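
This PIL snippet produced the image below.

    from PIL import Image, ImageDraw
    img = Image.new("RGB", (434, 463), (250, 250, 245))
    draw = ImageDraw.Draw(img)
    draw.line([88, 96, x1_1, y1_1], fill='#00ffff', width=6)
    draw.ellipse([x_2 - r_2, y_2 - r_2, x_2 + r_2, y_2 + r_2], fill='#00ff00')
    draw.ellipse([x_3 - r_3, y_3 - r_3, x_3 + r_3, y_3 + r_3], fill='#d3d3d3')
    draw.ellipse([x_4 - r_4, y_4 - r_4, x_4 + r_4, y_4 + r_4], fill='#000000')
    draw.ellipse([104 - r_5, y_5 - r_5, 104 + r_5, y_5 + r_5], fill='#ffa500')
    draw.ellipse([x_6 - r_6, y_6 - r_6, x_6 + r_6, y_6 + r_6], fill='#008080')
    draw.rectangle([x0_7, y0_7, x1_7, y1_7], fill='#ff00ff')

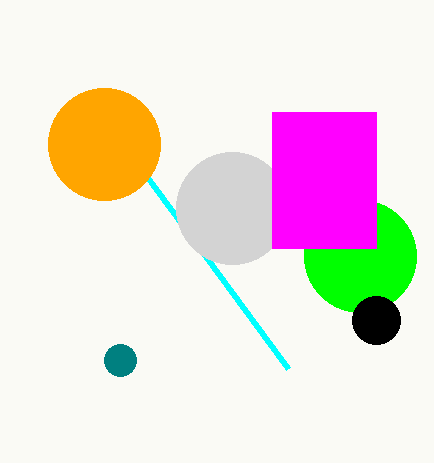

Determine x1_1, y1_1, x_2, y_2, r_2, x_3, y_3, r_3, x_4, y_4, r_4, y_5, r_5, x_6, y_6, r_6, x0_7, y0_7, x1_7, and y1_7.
x1_1 = 288; y1_1 = 368; x_2 = 360; y_2 = 256; r_2 = 56; x_3 = 232; y_3 = 208; r_3 = 56; x_4 = 376; y_4 = 320; r_4 = 24; y_5 = 144; r_5 = 56; x_6 = 120; y_6 = 360; r_6 = 16; x0_7 = 272; y0_7 = 112; x1_7 = 376; y1_7 = 248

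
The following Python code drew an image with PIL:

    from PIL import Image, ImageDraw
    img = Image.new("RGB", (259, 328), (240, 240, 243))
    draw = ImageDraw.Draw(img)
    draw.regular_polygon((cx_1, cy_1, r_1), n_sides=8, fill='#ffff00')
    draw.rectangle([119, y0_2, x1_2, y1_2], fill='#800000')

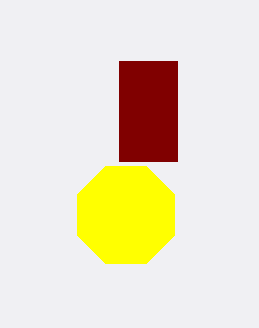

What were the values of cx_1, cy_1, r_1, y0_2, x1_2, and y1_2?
cx_1 = 126; cy_1 = 215; r_1 = 53; y0_2 = 61; x1_2 = 177; y1_2 = 161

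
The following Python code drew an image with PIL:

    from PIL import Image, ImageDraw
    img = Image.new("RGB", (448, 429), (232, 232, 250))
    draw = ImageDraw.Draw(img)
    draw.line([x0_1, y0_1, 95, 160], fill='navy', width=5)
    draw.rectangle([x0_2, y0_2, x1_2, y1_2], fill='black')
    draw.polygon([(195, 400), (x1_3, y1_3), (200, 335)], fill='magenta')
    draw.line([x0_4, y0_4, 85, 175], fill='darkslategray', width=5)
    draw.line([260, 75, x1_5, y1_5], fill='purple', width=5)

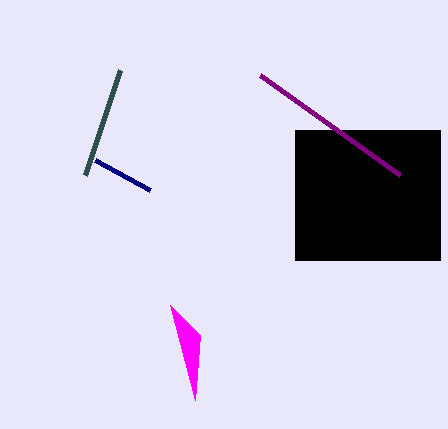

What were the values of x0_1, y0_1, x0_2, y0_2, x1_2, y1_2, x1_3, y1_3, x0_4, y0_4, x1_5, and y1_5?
x0_1 = 150, y0_1 = 190, x0_2 = 295, y0_2 = 130, x1_2 = 440, y1_2 = 260, x1_3 = 170, y1_3 = 305, x0_4 = 120, y0_4 = 70, x1_5 = 400, y1_5 = 175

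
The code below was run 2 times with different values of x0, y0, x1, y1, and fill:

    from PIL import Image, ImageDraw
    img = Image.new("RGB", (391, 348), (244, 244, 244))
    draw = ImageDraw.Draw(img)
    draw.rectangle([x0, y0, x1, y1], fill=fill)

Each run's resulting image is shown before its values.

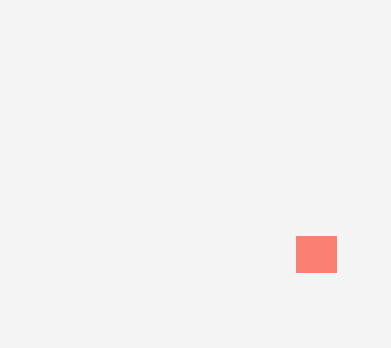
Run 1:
x0 = 296, y0 = 236, x1 = 336, y1 = 272, fill = 'salmon'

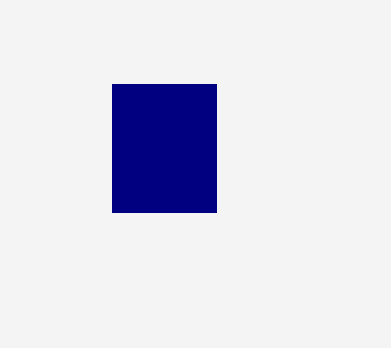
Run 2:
x0 = 112, y0 = 84, x1 = 216, y1 = 212, fill = 'navy'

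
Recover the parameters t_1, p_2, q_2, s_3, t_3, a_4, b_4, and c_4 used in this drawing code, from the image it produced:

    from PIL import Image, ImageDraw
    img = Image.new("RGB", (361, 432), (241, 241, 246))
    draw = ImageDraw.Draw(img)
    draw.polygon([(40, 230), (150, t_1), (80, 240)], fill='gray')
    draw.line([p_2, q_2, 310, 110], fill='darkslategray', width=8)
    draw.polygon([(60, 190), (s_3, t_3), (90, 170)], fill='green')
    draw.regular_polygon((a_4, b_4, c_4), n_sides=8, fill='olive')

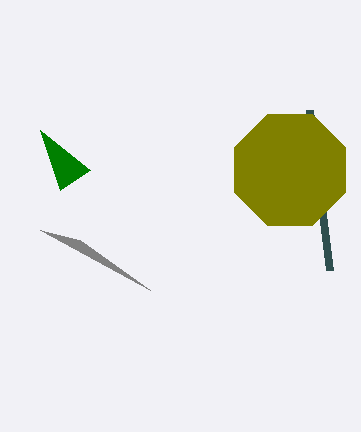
t_1 = 290; p_2 = 330; q_2 = 270; s_3 = 40; t_3 = 130; a_4 = 290; b_4 = 170; c_4 = 60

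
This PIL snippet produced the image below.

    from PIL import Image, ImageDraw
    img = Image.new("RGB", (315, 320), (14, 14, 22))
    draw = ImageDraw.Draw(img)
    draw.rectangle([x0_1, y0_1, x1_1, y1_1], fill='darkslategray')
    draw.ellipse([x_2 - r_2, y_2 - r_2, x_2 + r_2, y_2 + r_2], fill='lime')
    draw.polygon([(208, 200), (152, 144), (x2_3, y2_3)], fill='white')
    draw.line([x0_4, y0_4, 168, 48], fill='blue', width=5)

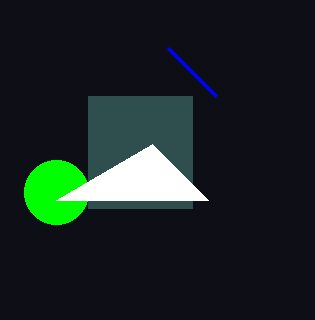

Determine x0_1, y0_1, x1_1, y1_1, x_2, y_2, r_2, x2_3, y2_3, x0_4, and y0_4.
x0_1 = 88; y0_1 = 96; x1_1 = 192; y1_1 = 208; x_2 = 56; y_2 = 192; r_2 = 32; x2_3 = 56; y2_3 = 200; x0_4 = 216; y0_4 = 96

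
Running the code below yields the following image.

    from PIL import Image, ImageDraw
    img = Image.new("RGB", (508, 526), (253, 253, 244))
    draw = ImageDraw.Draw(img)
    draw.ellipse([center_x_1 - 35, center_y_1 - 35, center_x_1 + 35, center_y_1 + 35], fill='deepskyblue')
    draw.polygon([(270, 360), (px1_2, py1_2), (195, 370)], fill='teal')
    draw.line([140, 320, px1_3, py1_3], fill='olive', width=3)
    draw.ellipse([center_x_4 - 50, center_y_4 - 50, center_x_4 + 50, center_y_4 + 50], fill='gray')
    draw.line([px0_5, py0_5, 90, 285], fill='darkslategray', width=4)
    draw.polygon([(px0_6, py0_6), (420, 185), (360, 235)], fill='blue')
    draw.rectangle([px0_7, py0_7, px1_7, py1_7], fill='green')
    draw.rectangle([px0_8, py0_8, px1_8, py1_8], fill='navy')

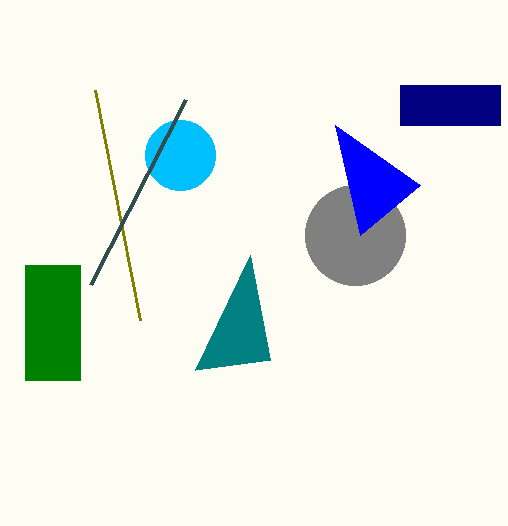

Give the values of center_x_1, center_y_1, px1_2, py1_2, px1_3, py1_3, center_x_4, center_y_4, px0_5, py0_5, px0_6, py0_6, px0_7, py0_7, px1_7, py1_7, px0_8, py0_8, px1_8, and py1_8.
center_x_1 = 180; center_y_1 = 155; px1_2 = 250; py1_2 = 255; px1_3 = 95; py1_3 = 90; center_x_4 = 355; center_y_4 = 235; px0_5 = 185; py0_5 = 100; px0_6 = 335; py0_6 = 125; px0_7 = 25; py0_7 = 265; px1_7 = 80; py1_7 = 380; px0_8 = 400; py0_8 = 85; px1_8 = 500; py1_8 = 125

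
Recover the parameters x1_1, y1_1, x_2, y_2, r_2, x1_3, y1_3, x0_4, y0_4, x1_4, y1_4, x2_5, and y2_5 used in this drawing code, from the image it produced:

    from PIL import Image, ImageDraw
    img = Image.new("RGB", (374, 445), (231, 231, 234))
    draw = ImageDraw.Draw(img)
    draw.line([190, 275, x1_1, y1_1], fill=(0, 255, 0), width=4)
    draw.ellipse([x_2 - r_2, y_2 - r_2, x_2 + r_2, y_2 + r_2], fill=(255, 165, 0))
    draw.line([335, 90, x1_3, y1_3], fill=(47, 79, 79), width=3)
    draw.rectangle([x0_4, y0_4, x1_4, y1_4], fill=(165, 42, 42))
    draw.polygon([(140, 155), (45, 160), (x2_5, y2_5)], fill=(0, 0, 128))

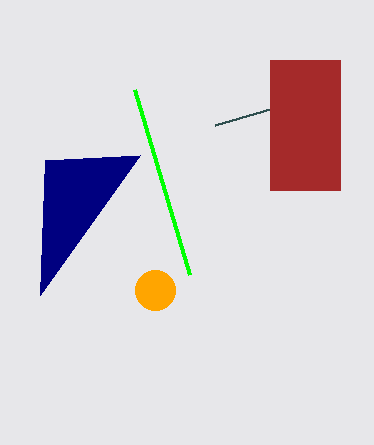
x1_1 = 135, y1_1 = 90, x_2 = 155, y_2 = 290, r_2 = 20, x1_3 = 215, y1_3 = 125, x0_4 = 270, y0_4 = 60, x1_4 = 340, y1_4 = 190, x2_5 = 40, y2_5 = 295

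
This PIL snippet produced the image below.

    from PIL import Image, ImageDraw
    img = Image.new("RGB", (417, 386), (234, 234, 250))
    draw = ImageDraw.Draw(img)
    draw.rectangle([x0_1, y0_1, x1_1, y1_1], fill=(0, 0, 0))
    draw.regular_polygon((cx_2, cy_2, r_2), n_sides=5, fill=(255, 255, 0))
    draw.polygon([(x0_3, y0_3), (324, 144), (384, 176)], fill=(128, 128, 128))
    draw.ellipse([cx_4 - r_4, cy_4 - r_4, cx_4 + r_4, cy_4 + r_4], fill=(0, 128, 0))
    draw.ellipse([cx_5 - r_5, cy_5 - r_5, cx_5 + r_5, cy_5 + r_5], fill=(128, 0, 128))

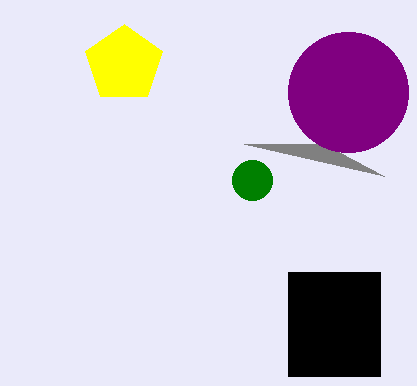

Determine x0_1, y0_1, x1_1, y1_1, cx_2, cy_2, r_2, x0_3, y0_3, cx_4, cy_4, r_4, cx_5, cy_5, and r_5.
x0_1 = 288
y0_1 = 272
x1_1 = 380
y1_1 = 376
cx_2 = 124
cy_2 = 64
r_2 = 40
x0_3 = 244
y0_3 = 144
cx_4 = 252
cy_4 = 180
r_4 = 20
cx_5 = 348
cy_5 = 92
r_5 = 60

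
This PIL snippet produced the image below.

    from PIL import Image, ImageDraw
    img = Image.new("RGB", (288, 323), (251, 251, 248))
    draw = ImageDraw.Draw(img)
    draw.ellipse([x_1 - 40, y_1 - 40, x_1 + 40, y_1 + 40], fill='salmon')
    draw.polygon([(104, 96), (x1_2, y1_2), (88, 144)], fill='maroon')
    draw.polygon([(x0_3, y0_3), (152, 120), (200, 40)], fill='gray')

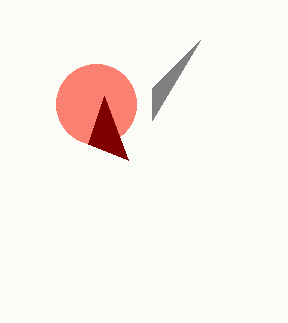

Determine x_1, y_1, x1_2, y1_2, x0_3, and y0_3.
x_1 = 96
y_1 = 104
x1_2 = 128
y1_2 = 160
x0_3 = 152
y0_3 = 88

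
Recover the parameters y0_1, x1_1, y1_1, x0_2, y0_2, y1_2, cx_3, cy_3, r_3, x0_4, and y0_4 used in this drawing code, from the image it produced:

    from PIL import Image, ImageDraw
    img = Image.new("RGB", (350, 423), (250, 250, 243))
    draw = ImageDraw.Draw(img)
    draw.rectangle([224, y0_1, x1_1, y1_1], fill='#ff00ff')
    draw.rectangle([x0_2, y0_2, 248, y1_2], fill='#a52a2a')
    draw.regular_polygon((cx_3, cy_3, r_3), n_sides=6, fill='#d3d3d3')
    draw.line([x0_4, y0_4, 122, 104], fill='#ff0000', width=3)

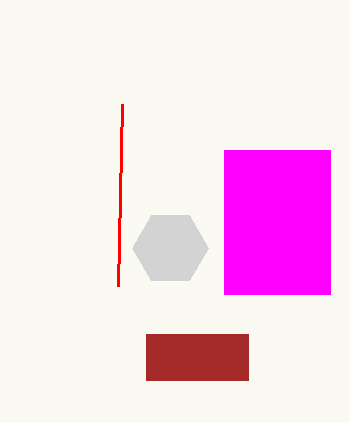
y0_1 = 150; x1_1 = 330; y1_1 = 294; x0_2 = 146; y0_2 = 334; y1_2 = 380; cx_3 = 170; cy_3 = 248; r_3 = 38; x0_4 = 118; y0_4 = 286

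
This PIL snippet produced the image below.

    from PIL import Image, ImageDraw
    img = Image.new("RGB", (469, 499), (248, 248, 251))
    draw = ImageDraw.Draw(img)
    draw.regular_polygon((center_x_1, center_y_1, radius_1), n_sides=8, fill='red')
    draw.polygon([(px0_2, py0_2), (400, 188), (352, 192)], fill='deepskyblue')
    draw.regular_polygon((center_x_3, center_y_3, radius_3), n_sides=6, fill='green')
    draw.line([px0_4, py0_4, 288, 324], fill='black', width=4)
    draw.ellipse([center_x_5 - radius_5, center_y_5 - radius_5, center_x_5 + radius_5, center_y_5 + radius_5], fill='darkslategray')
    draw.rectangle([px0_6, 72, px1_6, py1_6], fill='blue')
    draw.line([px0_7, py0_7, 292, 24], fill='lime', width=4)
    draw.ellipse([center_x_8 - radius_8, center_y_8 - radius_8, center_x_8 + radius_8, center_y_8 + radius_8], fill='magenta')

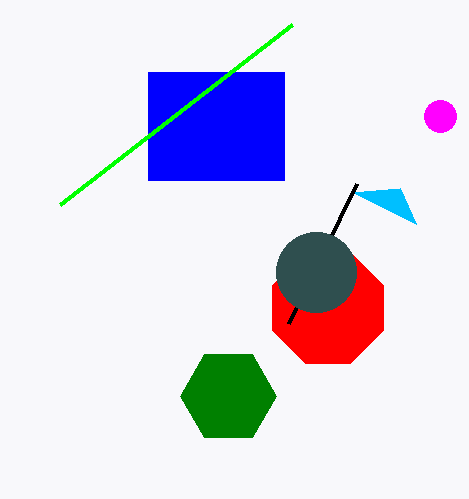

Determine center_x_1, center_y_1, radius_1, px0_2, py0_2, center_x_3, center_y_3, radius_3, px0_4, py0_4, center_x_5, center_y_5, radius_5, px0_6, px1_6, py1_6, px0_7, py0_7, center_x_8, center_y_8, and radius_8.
center_x_1 = 328
center_y_1 = 308
radius_1 = 60
px0_2 = 416
py0_2 = 224
center_x_3 = 228
center_y_3 = 396
radius_3 = 48
px0_4 = 356
py0_4 = 184
center_x_5 = 316
center_y_5 = 272
radius_5 = 40
px0_6 = 148
px1_6 = 284
py1_6 = 180
px0_7 = 60
py0_7 = 204
center_x_8 = 440
center_y_8 = 116
radius_8 = 16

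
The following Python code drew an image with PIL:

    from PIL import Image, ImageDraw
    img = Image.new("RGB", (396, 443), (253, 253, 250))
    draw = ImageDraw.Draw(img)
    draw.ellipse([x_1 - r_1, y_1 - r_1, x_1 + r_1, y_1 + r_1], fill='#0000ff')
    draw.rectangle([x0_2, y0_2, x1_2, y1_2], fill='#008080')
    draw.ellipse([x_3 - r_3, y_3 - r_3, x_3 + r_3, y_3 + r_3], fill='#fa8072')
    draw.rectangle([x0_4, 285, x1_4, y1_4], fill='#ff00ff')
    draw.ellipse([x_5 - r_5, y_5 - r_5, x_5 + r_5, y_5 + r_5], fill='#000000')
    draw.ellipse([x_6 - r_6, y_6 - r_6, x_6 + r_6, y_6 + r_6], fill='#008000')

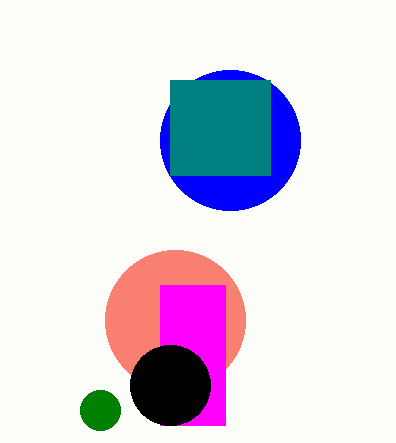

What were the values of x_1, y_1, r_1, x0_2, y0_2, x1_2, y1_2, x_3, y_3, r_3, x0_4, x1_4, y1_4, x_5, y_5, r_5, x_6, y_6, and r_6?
x_1 = 230; y_1 = 140; r_1 = 70; x0_2 = 170; y0_2 = 80; x1_2 = 270; y1_2 = 175; x_3 = 175; y_3 = 320; r_3 = 70; x0_4 = 160; x1_4 = 225; y1_4 = 425; x_5 = 170; y_5 = 385; r_5 = 40; x_6 = 100; y_6 = 410; r_6 = 20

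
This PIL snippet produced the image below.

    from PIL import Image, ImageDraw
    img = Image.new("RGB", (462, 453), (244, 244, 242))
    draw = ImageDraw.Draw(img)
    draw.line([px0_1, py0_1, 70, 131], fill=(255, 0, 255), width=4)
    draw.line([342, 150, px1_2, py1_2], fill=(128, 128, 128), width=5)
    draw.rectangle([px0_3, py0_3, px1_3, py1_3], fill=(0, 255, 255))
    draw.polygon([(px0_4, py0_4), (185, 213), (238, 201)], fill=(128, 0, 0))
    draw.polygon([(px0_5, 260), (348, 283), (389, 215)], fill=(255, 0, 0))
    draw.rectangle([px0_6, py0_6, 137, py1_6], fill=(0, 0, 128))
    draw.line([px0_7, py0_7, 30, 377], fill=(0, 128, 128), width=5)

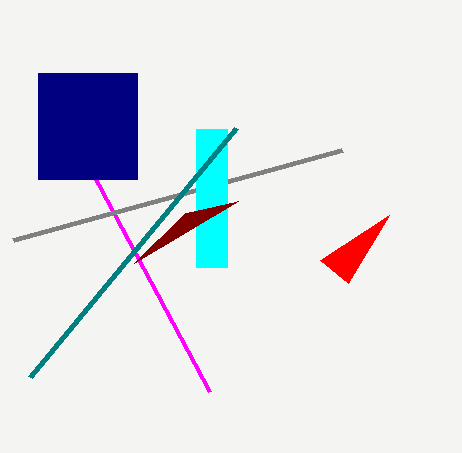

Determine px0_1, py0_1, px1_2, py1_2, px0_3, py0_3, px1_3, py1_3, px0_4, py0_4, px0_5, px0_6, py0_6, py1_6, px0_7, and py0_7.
px0_1 = 210
py0_1 = 392
px1_2 = 13
py1_2 = 240
px0_3 = 196
py0_3 = 129
px1_3 = 227
py1_3 = 267
px0_4 = 134
py0_4 = 263
px0_5 = 320
px0_6 = 38
py0_6 = 73
py1_6 = 179
px0_7 = 236
py0_7 = 128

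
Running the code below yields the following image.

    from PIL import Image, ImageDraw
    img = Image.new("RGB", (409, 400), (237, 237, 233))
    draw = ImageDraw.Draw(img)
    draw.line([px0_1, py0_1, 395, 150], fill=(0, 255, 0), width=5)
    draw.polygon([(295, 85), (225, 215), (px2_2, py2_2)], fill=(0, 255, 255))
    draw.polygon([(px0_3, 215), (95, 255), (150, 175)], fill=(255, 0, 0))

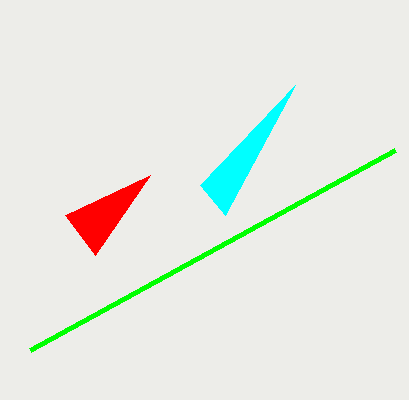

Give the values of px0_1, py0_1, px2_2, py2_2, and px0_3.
px0_1 = 30; py0_1 = 350; px2_2 = 200; py2_2 = 185; px0_3 = 65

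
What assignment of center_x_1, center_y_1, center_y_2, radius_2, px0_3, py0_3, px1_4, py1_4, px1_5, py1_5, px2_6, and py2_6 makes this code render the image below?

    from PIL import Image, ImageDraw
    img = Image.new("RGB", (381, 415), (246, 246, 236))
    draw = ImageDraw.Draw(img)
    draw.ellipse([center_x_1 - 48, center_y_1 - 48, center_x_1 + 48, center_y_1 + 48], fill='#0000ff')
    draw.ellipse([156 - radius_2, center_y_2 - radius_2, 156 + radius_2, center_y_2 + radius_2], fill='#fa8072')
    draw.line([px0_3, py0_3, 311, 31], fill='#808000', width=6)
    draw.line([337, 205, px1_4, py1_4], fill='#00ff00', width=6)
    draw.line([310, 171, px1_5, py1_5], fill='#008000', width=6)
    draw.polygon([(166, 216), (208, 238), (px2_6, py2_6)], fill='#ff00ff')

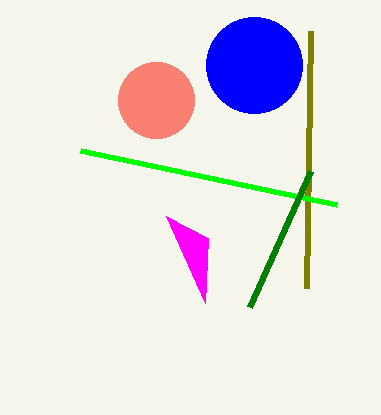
center_x_1 = 254
center_y_1 = 65
center_y_2 = 100
radius_2 = 38
px0_3 = 307
py0_3 = 288
px1_4 = 81
py1_4 = 151
px1_5 = 249
py1_5 = 307
px2_6 = 205
py2_6 = 303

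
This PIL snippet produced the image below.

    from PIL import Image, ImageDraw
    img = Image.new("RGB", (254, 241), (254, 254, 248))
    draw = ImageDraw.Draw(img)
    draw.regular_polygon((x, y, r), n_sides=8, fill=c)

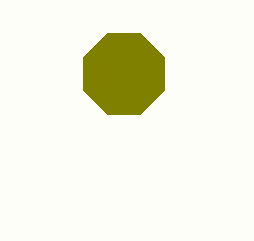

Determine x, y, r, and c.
x = 124
y = 74
r = 44
c = 'olive'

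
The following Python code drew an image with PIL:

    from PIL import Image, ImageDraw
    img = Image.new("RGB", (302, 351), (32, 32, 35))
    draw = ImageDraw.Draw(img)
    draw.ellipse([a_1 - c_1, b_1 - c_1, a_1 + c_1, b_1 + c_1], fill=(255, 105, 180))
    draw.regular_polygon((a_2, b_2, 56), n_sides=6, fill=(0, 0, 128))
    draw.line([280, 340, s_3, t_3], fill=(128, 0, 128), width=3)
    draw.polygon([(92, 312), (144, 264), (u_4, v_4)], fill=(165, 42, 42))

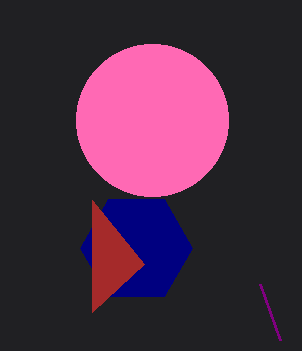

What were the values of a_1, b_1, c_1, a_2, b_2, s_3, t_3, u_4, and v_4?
a_1 = 152
b_1 = 120
c_1 = 76
a_2 = 136
b_2 = 248
s_3 = 260
t_3 = 284
u_4 = 92
v_4 = 200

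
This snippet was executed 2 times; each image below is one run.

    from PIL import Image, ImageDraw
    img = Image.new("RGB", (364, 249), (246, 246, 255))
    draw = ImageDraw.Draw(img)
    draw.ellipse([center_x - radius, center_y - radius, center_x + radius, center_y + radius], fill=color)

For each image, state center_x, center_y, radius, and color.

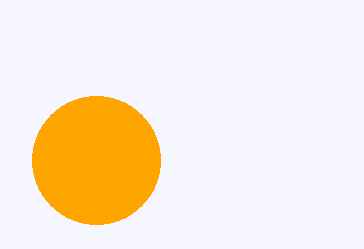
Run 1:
center_x = 96
center_y = 160
radius = 64
color = 'orange'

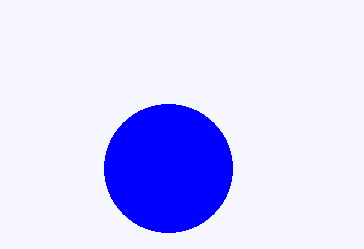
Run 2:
center_x = 168
center_y = 168
radius = 64
color = 'blue'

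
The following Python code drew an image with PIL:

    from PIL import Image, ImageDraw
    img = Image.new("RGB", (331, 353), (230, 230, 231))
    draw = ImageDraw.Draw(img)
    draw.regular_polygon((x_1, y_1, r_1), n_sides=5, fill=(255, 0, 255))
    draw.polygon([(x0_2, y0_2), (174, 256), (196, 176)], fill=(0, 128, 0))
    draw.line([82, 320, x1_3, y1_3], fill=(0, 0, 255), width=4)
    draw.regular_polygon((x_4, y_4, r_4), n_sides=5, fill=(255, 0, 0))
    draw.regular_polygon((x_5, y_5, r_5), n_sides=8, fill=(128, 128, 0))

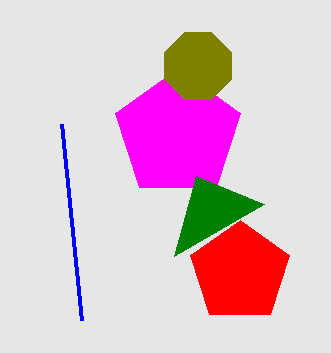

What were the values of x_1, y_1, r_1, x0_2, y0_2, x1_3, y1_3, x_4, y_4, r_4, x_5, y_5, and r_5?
x_1 = 178; y_1 = 134; r_1 = 66; x0_2 = 264; y0_2 = 204; x1_3 = 62; y1_3 = 124; x_4 = 240; y_4 = 272; r_4 = 52; x_5 = 198; y_5 = 66; r_5 = 36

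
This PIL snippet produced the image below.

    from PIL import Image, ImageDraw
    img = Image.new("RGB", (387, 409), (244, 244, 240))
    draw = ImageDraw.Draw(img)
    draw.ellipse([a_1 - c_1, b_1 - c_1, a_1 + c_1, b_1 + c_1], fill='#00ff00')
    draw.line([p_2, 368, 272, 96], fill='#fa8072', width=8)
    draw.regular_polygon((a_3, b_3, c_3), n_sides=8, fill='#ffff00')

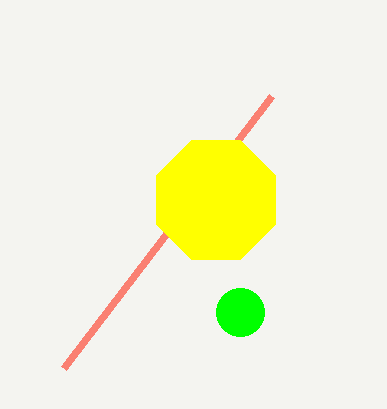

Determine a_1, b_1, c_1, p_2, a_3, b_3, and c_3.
a_1 = 240; b_1 = 312; c_1 = 24; p_2 = 64; a_3 = 216; b_3 = 200; c_3 = 64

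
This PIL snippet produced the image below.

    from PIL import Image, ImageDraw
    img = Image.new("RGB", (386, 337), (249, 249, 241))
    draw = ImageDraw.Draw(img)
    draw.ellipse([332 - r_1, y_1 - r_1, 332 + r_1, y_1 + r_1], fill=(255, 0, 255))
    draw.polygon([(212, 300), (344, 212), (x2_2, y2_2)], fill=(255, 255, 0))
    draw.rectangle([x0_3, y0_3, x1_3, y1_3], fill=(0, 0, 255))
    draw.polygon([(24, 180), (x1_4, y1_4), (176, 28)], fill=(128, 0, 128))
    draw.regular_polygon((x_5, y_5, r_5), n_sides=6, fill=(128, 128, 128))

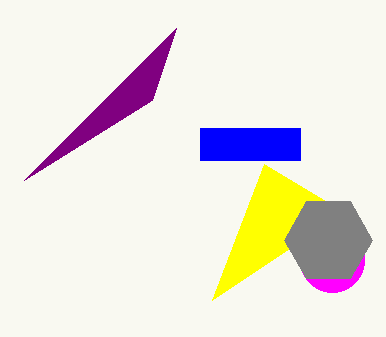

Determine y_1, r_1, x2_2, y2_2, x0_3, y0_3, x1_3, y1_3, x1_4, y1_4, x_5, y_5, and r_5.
y_1 = 260
r_1 = 32
x2_2 = 264
y2_2 = 164
x0_3 = 200
y0_3 = 128
x1_3 = 300
y1_3 = 160
x1_4 = 152
y1_4 = 100
x_5 = 328
y_5 = 240
r_5 = 44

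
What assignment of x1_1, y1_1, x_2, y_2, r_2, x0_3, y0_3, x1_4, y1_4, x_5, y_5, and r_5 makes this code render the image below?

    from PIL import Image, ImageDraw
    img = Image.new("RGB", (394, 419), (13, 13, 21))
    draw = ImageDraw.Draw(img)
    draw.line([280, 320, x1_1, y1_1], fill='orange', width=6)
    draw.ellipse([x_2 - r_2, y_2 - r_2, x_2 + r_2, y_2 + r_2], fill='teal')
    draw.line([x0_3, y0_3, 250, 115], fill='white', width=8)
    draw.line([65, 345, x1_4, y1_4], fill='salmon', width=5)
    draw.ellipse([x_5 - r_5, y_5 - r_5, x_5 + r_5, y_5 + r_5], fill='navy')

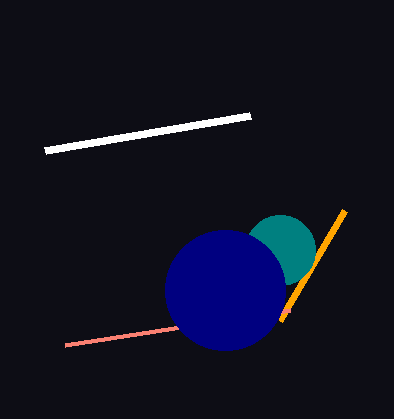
x1_1 = 345, y1_1 = 210, x_2 = 280, y_2 = 250, r_2 = 35, x0_3 = 45, y0_3 = 150, x1_4 = 290, y1_4 = 310, x_5 = 225, y_5 = 290, r_5 = 60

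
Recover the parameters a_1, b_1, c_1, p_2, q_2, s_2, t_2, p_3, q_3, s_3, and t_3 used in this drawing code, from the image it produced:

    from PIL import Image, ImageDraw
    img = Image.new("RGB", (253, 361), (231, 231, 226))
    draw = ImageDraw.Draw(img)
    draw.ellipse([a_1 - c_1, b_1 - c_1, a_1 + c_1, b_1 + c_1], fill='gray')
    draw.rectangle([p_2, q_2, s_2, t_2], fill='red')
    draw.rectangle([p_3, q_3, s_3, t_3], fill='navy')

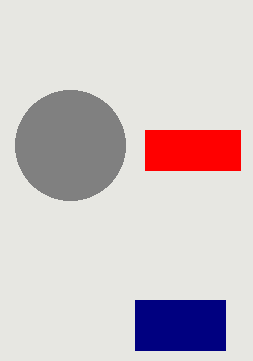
a_1 = 70
b_1 = 145
c_1 = 55
p_2 = 145
q_2 = 130
s_2 = 240
t_2 = 170
p_3 = 135
q_3 = 300
s_3 = 225
t_3 = 350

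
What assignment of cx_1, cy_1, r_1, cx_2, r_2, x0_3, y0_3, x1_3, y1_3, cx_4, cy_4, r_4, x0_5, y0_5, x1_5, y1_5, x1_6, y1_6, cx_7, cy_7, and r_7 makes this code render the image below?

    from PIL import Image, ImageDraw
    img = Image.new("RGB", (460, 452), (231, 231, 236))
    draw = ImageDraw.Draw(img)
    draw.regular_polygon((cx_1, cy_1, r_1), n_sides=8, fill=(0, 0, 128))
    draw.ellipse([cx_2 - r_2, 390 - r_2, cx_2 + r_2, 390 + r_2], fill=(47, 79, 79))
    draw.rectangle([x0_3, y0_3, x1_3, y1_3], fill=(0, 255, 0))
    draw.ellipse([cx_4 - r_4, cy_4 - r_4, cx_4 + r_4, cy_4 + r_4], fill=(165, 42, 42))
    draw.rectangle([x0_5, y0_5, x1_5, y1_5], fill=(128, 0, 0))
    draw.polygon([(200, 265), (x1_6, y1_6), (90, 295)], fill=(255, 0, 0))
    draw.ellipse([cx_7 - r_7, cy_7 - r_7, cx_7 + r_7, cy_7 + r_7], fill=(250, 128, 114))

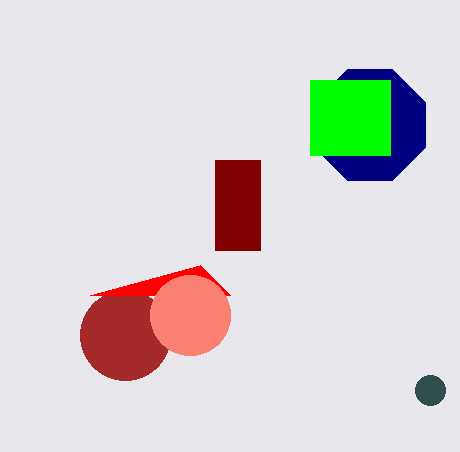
cx_1 = 370; cy_1 = 125; r_1 = 60; cx_2 = 430; r_2 = 15; x0_3 = 310; y0_3 = 80; x1_3 = 390; y1_3 = 155; cx_4 = 125; cy_4 = 335; r_4 = 45; x0_5 = 215; y0_5 = 160; x1_5 = 260; y1_5 = 250; x1_6 = 230; y1_6 = 295; cx_7 = 190; cy_7 = 315; r_7 = 40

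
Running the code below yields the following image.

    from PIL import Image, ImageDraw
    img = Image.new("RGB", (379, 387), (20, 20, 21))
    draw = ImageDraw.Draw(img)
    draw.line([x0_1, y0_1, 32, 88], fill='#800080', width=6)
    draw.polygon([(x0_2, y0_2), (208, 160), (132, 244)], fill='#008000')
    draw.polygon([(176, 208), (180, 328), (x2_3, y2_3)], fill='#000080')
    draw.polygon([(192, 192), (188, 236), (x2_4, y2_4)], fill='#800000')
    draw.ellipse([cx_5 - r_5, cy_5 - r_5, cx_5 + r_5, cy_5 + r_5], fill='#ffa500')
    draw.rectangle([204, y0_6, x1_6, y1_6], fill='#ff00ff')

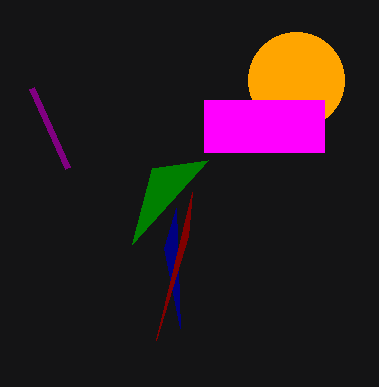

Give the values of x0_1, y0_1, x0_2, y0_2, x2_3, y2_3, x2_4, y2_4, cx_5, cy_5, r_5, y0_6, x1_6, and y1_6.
x0_1 = 68, y0_1 = 168, x0_2 = 152, y0_2 = 168, x2_3 = 164, y2_3 = 248, x2_4 = 156, y2_4 = 340, cx_5 = 296, cy_5 = 80, r_5 = 48, y0_6 = 100, x1_6 = 324, y1_6 = 152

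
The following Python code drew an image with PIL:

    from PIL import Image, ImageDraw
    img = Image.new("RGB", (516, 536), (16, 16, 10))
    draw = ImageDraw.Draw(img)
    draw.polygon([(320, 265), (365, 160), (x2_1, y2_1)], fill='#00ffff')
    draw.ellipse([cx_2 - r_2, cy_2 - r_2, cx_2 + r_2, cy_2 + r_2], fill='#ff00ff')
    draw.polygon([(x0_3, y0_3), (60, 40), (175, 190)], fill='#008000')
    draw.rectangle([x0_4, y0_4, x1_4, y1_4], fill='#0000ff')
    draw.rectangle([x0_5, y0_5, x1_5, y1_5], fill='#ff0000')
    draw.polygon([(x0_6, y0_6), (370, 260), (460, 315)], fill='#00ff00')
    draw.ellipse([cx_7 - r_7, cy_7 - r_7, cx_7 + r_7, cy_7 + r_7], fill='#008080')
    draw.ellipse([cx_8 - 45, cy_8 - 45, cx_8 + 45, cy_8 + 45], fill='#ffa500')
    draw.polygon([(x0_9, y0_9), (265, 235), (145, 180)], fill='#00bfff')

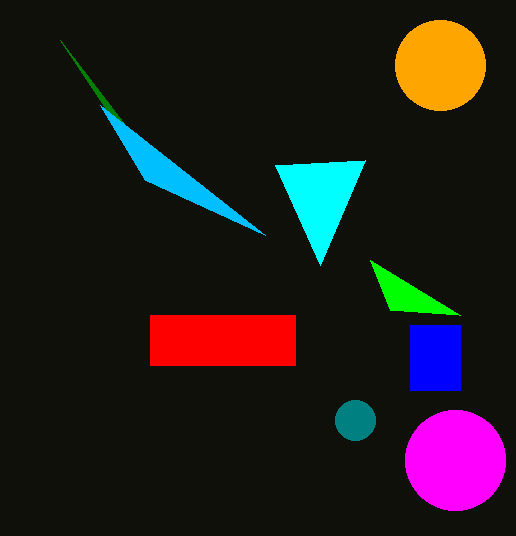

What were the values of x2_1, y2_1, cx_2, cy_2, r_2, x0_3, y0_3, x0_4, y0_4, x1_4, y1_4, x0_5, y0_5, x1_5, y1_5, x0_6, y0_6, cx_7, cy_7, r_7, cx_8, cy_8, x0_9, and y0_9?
x2_1 = 275, y2_1 = 165, cx_2 = 455, cy_2 = 460, r_2 = 50, x0_3 = 110, y0_3 = 115, x0_4 = 410, y0_4 = 325, x1_4 = 460, y1_4 = 390, x0_5 = 150, y0_5 = 315, x1_5 = 295, y1_5 = 365, x0_6 = 390, y0_6 = 310, cx_7 = 355, cy_7 = 420, r_7 = 20, cx_8 = 440, cy_8 = 65, x0_9 = 100, y0_9 = 105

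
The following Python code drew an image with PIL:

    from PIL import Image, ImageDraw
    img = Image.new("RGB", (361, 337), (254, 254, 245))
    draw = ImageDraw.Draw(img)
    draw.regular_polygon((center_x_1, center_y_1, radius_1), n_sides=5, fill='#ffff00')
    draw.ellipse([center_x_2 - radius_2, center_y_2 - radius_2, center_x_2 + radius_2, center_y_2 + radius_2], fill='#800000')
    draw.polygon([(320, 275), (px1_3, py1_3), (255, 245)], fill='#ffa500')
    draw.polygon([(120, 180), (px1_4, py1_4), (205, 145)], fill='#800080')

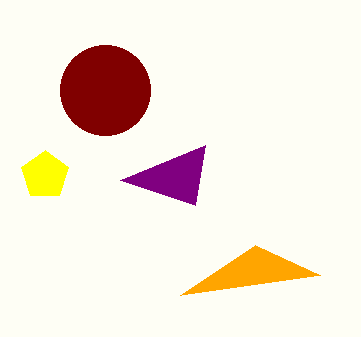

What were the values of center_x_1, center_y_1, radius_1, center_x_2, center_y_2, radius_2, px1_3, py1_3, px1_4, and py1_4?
center_x_1 = 45; center_y_1 = 175; radius_1 = 25; center_x_2 = 105; center_y_2 = 90; radius_2 = 45; px1_3 = 180; py1_3 = 295; px1_4 = 195; py1_4 = 205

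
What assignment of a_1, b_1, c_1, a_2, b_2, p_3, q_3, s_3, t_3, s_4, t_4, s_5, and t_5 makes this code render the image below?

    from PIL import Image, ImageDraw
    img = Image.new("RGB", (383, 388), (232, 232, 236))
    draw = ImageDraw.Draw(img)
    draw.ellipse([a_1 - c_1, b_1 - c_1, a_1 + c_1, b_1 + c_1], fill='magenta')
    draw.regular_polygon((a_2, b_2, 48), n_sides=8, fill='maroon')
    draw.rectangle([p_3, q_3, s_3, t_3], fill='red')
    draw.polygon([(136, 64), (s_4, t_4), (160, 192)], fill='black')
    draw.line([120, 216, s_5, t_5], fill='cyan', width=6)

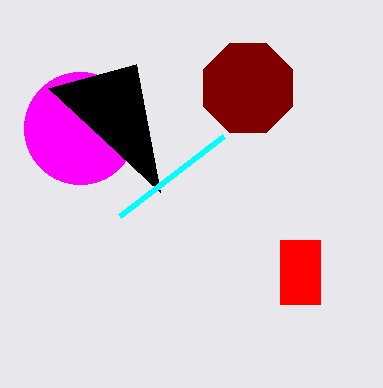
a_1 = 80, b_1 = 128, c_1 = 56, a_2 = 248, b_2 = 88, p_3 = 280, q_3 = 240, s_3 = 320, t_3 = 304, s_4 = 48, t_4 = 88, s_5 = 224, t_5 = 136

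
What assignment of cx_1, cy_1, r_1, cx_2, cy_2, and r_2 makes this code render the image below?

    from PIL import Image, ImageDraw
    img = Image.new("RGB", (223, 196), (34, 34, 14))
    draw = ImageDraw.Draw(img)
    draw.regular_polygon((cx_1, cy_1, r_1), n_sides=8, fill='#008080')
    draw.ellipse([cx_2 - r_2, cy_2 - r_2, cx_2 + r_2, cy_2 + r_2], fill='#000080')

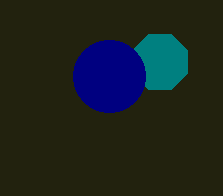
cx_1 = 160, cy_1 = 62, r_1 = 30, cx_2 = 109, cy_2 = 76, r_2 = 36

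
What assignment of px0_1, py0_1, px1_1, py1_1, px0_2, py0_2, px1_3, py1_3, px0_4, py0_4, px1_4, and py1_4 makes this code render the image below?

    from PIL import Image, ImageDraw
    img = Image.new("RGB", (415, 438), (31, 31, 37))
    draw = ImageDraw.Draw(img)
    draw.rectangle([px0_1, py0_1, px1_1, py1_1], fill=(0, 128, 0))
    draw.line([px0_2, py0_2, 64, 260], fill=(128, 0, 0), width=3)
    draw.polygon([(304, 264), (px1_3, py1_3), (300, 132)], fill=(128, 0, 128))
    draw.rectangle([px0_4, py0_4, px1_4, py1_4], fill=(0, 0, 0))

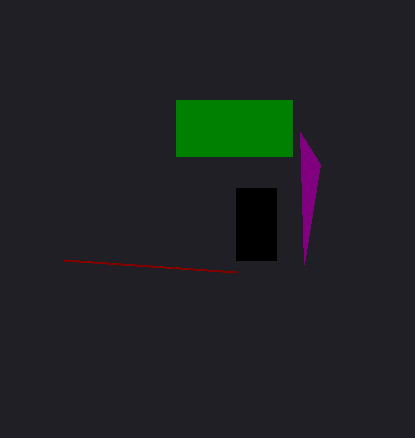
px0_1 = 176; py0_1 = 100; px1_1 = 292; py1_1 = 156; px0_2 = 236; py0_2 = 272; px1_3 = 320; py1_3 = 164; px0_4 = 236; py0_4 = 188; px1_4 = 276; py1_4 = 260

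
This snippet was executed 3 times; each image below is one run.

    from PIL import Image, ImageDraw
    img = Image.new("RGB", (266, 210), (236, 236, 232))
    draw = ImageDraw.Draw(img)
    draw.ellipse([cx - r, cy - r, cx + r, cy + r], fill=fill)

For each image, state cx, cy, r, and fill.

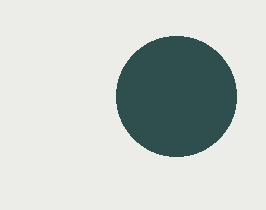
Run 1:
cx = 176
cy = 96
r = 60
fill = 'darkslategray'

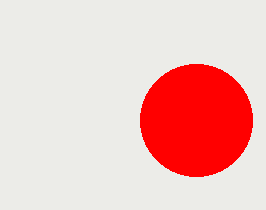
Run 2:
cx = 196; cy = 120; r = 56; fill = 'red'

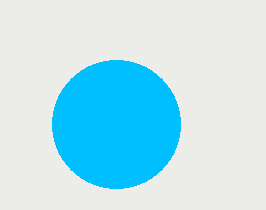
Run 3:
cx = 116; cy = 124; r = 64; fill = 'deepskyblue'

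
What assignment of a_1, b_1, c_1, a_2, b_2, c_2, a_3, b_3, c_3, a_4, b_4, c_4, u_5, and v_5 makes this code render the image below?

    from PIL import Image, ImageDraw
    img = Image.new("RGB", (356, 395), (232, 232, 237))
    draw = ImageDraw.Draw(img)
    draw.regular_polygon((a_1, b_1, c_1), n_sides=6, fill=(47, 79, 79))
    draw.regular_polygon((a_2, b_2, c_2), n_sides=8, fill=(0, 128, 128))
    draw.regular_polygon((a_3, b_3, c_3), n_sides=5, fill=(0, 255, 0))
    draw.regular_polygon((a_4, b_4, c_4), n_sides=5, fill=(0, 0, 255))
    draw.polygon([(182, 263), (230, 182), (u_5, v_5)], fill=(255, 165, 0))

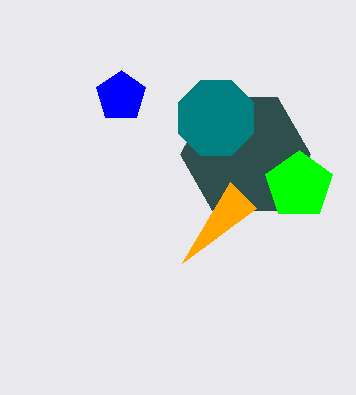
a_1 = 245, b_1 = 154, c_1 = 65, a_2 = 216, b_2 = 118, c_2 = 41, a_3 = 299, b_3 = 185, c_3 = 35, a_4 = 121, b_4 = 96, c_4 = 26, u_5 = 256, v_5 = 208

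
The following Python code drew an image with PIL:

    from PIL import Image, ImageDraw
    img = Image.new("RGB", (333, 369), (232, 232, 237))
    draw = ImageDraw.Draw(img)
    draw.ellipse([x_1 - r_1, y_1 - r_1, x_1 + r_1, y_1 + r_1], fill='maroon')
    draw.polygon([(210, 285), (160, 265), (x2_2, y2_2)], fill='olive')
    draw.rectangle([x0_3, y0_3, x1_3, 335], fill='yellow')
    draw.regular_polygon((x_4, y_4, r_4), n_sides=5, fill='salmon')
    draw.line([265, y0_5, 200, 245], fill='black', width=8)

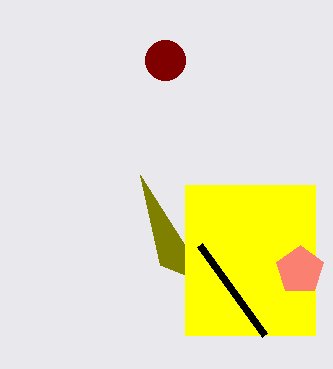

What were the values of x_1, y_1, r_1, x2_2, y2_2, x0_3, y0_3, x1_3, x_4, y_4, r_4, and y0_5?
x_1 = 165, y_1 = 60, r_1 = 20, x2_2 = 140, y2_2 = 175, x0_3 = 185, y0_3 = 185, x1_3 = 315, x_4 = 300, y_4 = 270, r_4 = 25, y0_5 = 335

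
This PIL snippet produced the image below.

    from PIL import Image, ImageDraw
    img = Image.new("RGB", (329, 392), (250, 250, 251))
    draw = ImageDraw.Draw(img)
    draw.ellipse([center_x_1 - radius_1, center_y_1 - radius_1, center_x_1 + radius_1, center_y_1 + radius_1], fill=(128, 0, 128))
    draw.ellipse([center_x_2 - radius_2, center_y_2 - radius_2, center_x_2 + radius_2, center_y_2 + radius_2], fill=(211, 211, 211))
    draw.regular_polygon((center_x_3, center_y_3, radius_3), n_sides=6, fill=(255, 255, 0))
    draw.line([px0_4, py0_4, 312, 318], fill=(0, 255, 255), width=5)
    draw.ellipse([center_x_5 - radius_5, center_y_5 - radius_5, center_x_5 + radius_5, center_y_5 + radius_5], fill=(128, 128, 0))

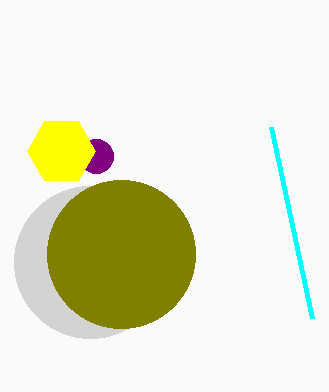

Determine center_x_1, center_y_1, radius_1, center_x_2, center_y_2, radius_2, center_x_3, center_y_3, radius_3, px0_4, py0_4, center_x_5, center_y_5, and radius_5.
center_x_1 = 96; center_y_1 = 156; radius_1 = 17; center_x_2 = 90; center_y_2 = 262; radius_2 = 76; center_x_3 = 61; center_y_3 = 151; radius_3 = 34; px0_4 = 271; py0_4 = 127; center_x_5 = 121; center_y_5 = 254; radius_5 = 74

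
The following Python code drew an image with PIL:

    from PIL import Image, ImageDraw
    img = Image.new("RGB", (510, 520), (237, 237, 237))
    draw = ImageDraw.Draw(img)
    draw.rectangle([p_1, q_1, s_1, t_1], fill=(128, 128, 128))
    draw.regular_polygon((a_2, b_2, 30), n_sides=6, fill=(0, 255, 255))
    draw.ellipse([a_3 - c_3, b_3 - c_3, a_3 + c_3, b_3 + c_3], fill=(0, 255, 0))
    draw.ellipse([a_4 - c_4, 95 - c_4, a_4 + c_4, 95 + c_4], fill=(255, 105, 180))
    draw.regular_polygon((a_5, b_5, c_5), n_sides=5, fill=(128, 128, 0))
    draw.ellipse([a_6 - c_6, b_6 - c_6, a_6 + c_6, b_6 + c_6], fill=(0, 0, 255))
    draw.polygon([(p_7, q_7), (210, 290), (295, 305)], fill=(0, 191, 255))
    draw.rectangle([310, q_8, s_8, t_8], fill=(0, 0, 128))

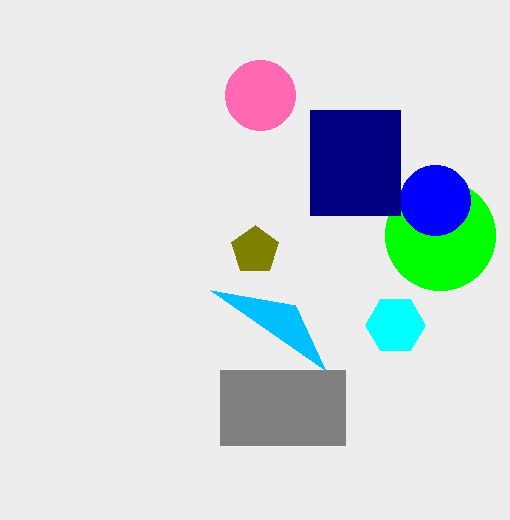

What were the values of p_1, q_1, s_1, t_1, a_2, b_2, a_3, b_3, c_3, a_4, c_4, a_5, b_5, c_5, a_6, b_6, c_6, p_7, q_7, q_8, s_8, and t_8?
p_1 = 220
q_1 = 370
s_1 = 345
t_1 = 445
a_2 = 395
b_2 = 325
a_3 = 440
b_3 = 235
c_3 = 55
a_4 = 260
c_4 = 35
a_5 = 255
b_5 = 250
c_5 = 25
a_6 = 435
b_6 = 200
c_6 = 35
p_7 = 325
q_7 = 370
q_8 = 110
s_8 = 400
t_8 = 215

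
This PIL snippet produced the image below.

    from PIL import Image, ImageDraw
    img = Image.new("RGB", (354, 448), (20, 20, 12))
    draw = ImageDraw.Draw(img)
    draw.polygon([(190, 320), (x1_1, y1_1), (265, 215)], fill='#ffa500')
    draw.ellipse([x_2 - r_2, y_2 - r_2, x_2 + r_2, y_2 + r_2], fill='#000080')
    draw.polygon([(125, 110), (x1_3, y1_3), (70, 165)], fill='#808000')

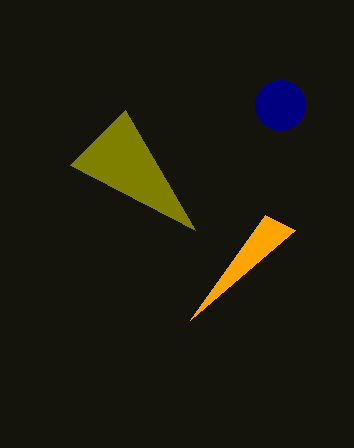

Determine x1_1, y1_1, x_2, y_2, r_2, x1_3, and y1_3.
x1_1 = 295
y1_1 = 230
x_2 = 280
y_2 = 105
r_2 = 25
x1_3 = 195
y1_3 = 230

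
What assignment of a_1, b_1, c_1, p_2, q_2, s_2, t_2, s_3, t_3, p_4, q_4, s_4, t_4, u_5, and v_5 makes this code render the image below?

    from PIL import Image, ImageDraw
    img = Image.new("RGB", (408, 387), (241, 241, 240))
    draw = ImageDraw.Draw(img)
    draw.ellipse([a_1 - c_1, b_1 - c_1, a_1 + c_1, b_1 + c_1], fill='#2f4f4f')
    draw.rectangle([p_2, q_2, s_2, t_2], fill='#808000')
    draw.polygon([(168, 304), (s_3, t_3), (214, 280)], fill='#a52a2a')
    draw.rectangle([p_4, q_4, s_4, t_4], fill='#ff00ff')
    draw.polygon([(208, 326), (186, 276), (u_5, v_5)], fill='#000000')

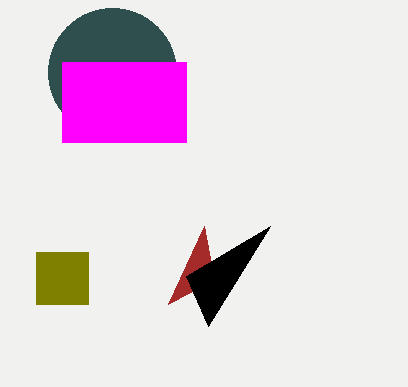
a_1 = 112, b_1 = 72, c_1 = 64, p_2 = 36, q_2 = 252, s_2 = 88, t_2 = 304, s_3 = 204, t_3 = 226, p_4 = 62, q_4 = 62, s_4 = 186, t_4 = 142, u_5 = 270, v_5 = 226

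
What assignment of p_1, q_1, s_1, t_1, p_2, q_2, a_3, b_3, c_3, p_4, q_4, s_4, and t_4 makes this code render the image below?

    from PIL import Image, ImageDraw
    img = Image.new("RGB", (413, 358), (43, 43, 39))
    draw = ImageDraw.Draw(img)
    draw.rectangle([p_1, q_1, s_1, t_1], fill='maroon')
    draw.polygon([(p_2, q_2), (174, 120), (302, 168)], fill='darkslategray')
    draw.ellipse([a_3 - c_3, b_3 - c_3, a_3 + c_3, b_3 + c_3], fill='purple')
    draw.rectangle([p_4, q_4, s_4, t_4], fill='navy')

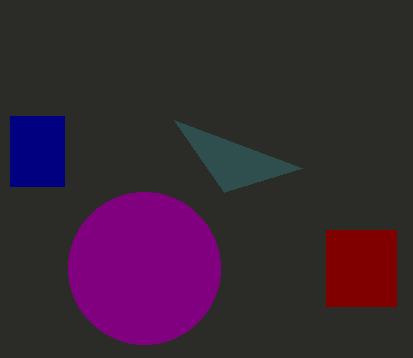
p_1 = 326
q_1 = 230
s_1 = 396
t_1 = 306
p_2 = 224
q_2 = 192
a_3 = 144
b_3 = 268
c_3 = 76
p_4 = 10
q_4 = 116
s_4 = 64
t_4 = 186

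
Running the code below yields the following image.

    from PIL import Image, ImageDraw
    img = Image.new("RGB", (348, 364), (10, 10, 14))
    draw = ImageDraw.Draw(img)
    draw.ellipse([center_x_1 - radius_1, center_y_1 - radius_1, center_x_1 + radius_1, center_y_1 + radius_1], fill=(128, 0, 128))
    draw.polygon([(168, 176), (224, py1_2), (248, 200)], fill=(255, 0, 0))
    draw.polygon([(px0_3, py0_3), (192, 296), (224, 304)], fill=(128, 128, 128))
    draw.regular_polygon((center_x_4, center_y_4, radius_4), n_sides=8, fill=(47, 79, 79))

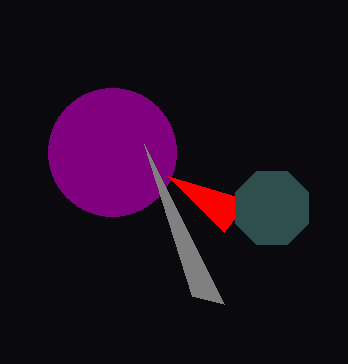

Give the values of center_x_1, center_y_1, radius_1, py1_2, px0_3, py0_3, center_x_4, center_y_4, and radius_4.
center_x_1 = 112
center_y_1 = 152
radius_1 = 64
py1_2 = 232
px0_3 = 144
py0_3 = 144
center_x_4 = 272
center_y_4 = 208
radius_4 = 40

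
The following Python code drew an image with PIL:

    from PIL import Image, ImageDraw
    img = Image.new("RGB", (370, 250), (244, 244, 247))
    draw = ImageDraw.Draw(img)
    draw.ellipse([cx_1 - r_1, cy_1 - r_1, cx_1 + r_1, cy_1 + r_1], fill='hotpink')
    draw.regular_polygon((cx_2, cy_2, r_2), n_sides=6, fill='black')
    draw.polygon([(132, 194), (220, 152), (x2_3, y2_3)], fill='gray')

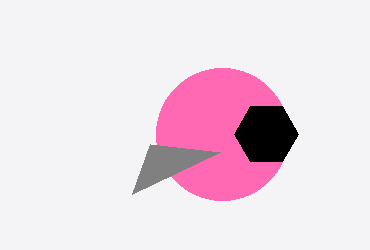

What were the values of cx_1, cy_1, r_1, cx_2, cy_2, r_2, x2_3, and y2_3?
cx_1 = 222; cy_1 = 134; r_1 = 66; cx_2 = 266; cy_2 = 134; r_2 = 32; x2_3 = 150; y2_3 = 144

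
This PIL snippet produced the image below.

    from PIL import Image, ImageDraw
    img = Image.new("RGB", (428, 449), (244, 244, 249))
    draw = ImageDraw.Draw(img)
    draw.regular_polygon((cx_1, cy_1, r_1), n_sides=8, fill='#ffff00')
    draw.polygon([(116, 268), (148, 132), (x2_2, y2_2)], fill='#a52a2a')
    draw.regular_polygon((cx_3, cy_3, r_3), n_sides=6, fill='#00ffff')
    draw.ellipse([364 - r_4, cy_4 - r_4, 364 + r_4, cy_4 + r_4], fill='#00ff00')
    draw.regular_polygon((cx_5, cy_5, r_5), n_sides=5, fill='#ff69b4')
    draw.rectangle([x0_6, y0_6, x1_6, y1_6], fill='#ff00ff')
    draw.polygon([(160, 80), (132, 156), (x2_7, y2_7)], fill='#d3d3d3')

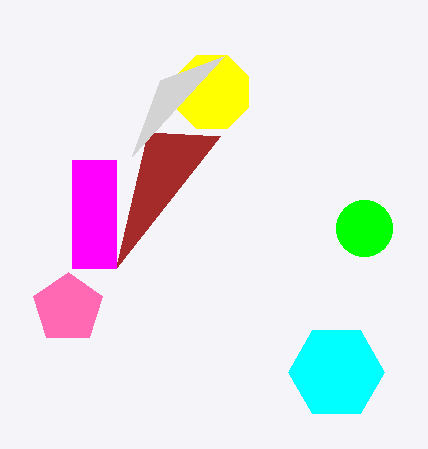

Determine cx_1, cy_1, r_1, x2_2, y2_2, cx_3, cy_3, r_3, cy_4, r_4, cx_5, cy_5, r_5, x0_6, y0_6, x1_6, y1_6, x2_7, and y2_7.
cx_1 = 212; cy_1 = 92; r_1 = 40; x2_2 = 220; y2_2 = 136; cx_3 = 336; cy_3 = 372; r_3 = 48; cy_4 = 228; r_4 = 28; cx_5 = 68; cy_5 = 308; r_5 = 36; x0_6 = 72; y0_6 = 160; x1_6 = 116; y1_6 = 268; x2_7 = 224; y2_7 = 56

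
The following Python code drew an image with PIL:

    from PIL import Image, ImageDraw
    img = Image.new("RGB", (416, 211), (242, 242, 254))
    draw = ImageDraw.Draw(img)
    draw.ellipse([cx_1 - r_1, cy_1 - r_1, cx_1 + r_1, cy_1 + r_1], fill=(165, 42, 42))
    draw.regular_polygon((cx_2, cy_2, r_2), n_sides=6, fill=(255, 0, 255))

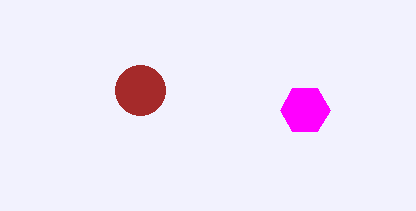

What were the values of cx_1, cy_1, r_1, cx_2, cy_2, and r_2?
cx_1 = 140; cy_1 = 90; r_1 = 25; cx_2 = 305; cy_2 = 110; r_2 = 25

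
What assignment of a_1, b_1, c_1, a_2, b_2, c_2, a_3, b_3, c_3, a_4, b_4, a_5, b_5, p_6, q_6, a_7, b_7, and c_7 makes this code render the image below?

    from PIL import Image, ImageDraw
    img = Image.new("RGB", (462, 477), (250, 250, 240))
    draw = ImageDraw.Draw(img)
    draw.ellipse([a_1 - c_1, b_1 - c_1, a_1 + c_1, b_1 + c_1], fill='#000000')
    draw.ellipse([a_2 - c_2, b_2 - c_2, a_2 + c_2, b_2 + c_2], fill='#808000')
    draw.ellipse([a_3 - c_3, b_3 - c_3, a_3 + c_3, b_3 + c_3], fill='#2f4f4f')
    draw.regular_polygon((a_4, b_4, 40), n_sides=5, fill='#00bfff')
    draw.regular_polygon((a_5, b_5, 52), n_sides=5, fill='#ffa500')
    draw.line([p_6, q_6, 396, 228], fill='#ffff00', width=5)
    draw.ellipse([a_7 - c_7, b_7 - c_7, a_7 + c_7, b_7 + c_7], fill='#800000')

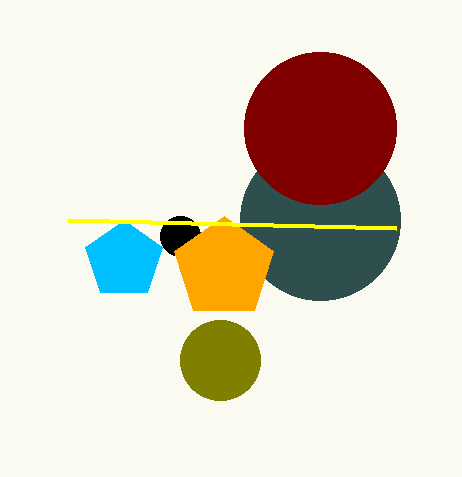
a_1 = 180; b_1 = 236; c_1 = 20; a_2 = 220; b_2 = 360; c_2 = 40; a_3 = 320; b_3 = 220; c_3 = 80; a_4 = 124; b_4 = 260; a_5 = 224; b_5 = 268; p_6 = 68; q_6 = 220; a_7 = 320; b_7 = 128; c_7 = 76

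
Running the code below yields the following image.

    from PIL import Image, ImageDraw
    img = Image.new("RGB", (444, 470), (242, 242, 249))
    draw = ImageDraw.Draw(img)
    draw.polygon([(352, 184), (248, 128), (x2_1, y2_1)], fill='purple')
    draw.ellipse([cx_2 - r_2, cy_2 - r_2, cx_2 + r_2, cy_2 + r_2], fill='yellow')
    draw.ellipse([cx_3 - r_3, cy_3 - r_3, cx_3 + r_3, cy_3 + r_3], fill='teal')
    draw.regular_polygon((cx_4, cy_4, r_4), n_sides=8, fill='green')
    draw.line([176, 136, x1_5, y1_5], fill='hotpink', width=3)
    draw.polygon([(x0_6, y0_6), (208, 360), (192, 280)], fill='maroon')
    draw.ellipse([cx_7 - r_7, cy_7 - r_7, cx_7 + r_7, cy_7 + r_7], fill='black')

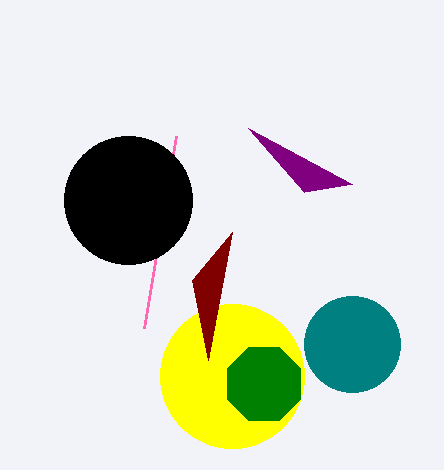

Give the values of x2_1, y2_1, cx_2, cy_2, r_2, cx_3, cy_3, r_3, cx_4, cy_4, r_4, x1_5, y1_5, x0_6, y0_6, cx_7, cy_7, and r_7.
x2_1 = 304, y2_1 = 192, cx_2 = 232, cy_2 = 376, r_2 = 72, cx_3 = 352, cy_3 = 344, r_3 = 48, cx_4 = 264, cy_4 = 384, r_4 = 40, x1_5 = 144, y1_5 = 328, x0_6 = 232, y0_6 = 232, cx_7 = 128, cy_7 = 200, r_7 = 64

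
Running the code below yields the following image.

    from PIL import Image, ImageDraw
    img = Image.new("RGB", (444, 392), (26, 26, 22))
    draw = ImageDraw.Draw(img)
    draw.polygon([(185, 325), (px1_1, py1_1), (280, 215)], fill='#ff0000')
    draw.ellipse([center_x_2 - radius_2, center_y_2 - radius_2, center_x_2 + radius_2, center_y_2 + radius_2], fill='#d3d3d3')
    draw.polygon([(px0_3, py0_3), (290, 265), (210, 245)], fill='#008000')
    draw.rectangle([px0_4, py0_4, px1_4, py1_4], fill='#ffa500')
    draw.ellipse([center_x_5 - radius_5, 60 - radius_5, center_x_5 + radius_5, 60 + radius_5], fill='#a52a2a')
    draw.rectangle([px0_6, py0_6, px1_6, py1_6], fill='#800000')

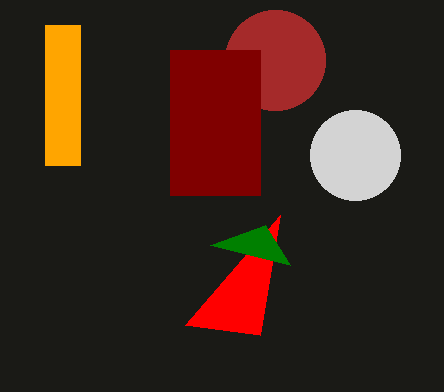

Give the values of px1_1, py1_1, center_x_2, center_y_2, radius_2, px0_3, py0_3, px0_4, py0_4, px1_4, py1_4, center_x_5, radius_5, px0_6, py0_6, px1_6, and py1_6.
px1_1 = 260, py1_1 = 335, center_x_2 = 355, center_y_2 = 155, radius_2 = 45, px0_3 = 265, py0_3 = 225, px0_4 = 45, py0_4 = 25, px1_4 = 80, py1_4 = 165, center_x_5 = 275, radius_5 = 50, px0_6 = 170, py0_6 = 50, px1_6 = 260, py1_6 = 195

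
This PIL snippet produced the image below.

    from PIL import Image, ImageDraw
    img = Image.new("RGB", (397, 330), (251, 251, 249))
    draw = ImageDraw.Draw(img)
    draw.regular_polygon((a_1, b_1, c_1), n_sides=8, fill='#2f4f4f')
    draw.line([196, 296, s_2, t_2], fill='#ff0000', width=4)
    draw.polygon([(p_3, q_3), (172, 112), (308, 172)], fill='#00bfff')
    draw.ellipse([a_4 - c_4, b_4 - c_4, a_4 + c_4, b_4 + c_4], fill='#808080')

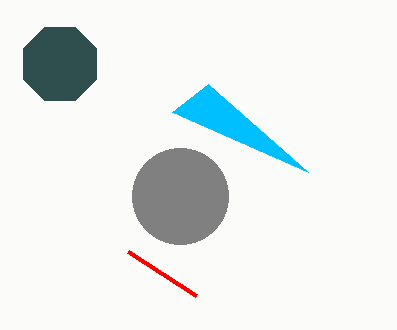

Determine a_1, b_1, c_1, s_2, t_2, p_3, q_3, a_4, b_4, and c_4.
a_1 = 60; b_1 = 64; c_1 = 40; s_2 = 128; t_2 = 252; p_3 = 208; q_3 = 84; a_4 = 180; b_4 = 196; c_4 = 48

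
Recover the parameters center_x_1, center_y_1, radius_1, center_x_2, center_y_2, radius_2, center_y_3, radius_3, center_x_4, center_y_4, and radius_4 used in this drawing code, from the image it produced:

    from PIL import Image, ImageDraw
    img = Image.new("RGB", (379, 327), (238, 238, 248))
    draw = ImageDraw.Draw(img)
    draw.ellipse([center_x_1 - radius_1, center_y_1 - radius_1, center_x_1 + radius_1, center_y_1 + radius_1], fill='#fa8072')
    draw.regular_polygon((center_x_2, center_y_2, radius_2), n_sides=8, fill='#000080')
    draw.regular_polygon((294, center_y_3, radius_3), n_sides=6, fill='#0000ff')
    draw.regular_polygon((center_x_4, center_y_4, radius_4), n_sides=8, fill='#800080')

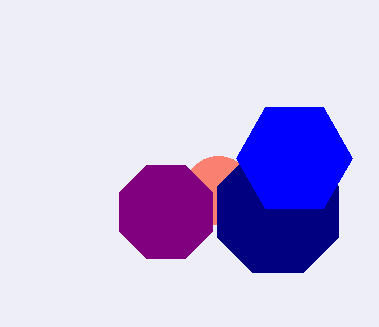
center_x_1 = 218, center_y_1 = 190, radius_1 = 34, center_x_2 = 278, center_y_2 = 212, radius_2 = 66, center_y_3 = 158, radius_3 = 58, center_x_4 = 166, center_y_4 = 212, radius_4 = 50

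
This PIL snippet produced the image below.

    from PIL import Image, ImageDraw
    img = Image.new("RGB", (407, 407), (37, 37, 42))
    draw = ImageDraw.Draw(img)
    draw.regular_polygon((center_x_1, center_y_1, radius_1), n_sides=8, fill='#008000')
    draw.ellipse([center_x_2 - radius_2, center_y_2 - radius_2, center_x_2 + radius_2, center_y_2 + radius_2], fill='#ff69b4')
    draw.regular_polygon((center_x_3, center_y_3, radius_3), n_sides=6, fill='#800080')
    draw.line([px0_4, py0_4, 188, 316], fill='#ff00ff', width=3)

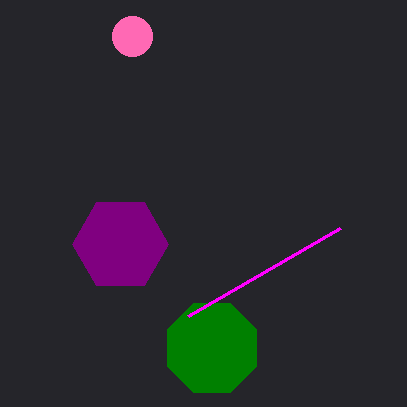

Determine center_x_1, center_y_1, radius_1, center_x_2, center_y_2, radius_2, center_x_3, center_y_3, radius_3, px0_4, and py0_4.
center_x_1 = 212, center_y_1 = 348, radius_1 = 48, center_x_2 = 132, center_y_2 = 36, radius_2 = 20, center_x_3 = 120, center_y_3 = 244, radius_3 = 48, px0_4 = 340, py0_4 = 228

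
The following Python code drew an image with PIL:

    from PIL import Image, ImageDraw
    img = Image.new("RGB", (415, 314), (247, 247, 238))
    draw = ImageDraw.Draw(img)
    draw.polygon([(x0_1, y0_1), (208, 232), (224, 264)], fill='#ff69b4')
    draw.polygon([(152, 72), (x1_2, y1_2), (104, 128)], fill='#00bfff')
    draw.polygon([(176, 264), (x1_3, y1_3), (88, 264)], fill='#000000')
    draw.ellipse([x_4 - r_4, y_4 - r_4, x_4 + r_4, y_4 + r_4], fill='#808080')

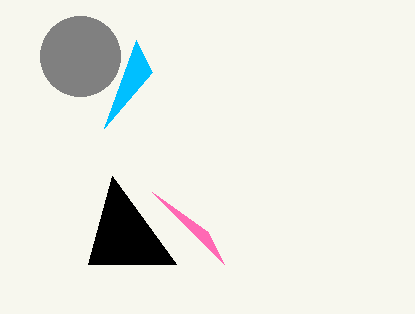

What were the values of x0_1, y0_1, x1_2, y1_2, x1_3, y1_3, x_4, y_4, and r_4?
x0_1 = 152
y0_1 = 192
x1_2 = 136
y1_2 = 40
x1_3 = 112
y1_3 = 176
x_4 = 80
y_4 = 56
r_4 = 40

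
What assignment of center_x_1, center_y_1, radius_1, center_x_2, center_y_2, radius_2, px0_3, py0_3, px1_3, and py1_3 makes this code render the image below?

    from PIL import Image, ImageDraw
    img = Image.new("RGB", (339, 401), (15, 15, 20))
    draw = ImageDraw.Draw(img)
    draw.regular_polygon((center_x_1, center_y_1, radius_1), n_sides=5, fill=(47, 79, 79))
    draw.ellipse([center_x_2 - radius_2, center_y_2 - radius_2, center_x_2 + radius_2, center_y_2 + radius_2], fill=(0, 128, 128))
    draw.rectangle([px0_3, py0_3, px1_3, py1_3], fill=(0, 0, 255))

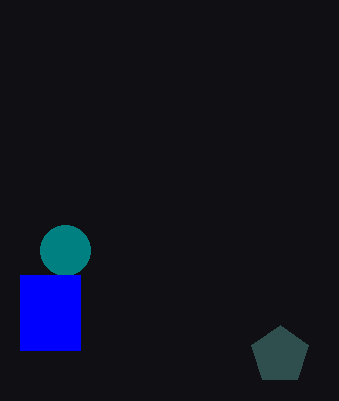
center_x_1 = 280
center_y_1 = 355
radius_1 = 30
center_x_2 = 65
center_y_2 = 250
radius_2 = 25
px0_3 = 20
py0_3 = 275
px1_3 = 80
py1_3 = 350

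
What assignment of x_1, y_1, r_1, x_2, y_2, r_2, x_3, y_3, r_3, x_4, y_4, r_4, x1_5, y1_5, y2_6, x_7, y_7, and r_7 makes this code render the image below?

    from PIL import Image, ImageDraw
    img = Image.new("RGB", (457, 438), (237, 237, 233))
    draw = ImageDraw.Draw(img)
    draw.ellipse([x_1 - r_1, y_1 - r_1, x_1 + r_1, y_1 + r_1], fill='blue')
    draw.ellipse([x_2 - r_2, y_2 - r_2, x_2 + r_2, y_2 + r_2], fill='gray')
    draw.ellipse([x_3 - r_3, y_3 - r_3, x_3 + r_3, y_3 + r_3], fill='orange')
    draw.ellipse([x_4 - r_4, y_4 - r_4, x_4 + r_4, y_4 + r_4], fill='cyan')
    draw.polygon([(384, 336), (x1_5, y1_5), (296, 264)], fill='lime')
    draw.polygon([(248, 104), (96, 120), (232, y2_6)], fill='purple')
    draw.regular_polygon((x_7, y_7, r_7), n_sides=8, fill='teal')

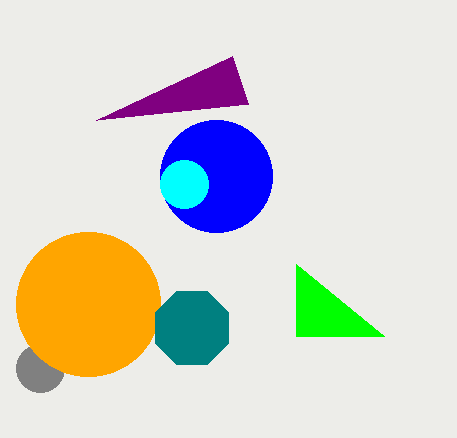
x_1 = 216
y_1 = 176
r_1 = 56
x_2 = 40
y_2 = 368
r_2 = 24
x_3 = 88
y_3 = 304
r_3 = 72
x_4 = 184
y_4 = 184
r_4 = 24
x1_5 = 296
y1_5 = 336
y2_6 = 56
x_7 = 192
y_7 = 328
r_7 = 40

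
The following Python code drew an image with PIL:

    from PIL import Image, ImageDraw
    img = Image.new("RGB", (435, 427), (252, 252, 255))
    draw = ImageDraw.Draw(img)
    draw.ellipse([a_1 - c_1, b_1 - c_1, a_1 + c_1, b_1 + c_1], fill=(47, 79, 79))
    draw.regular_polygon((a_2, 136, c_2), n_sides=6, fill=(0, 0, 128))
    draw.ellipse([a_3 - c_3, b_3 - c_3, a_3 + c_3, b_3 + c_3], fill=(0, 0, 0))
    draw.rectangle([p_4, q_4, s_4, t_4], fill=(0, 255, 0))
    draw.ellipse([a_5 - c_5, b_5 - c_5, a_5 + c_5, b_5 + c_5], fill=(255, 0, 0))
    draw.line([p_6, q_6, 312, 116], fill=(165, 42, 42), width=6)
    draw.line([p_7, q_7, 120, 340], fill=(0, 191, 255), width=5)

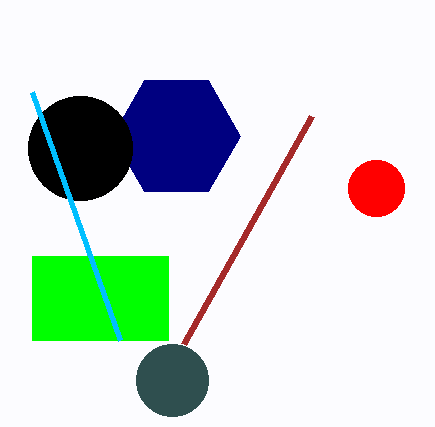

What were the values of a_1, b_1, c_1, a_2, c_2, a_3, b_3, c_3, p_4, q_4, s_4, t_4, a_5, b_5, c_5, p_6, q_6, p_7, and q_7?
a_1 = 172; b_1 = 380; c_1 = 36; a_2 = 176; c_2 = 64; a_3 = 80; b_3 = 148; c_3 = 52; p_4 = 32; q_4 = 256; s_4 = 168; t_4 = 340; a_5 = 376; b_5 = 188; c_5 = 28; p_6 = 184; q_6 = 344; p_7 = 32; q_7 = 92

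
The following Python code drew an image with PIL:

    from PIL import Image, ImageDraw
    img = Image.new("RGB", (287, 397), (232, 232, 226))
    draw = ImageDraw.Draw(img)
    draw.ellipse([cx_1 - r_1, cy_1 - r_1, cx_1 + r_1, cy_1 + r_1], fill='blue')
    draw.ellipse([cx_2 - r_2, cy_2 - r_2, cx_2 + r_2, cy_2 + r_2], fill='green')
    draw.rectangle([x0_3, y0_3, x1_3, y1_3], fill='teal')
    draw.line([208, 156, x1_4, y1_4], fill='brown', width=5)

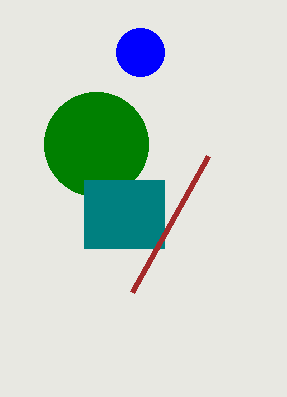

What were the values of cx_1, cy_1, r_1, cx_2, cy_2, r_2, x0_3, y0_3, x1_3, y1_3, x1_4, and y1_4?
cx_1 = 140; cy_1 = 52; r_1 = 24; cx_2 = 96; cy_2 = 144; r_2 = 52; x0_3 = 84; y0_3 = 180; x1_3 = 164; y1_3 = 248; x1_4 = 132; y1_4 = 292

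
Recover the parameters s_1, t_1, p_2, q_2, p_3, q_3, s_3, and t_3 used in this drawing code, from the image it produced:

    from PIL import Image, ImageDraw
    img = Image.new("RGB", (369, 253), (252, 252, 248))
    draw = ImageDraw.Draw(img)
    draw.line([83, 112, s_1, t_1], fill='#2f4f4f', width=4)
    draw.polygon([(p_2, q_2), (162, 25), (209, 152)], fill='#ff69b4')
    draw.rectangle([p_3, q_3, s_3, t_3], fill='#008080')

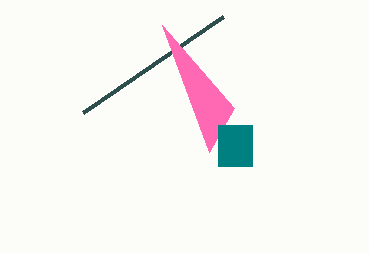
s_1 = 223; t_1 = 16; p_2 = 234; q_2 = 108; p_3 = 218; q_3 = 125; s_3 = 252; t_3 = 166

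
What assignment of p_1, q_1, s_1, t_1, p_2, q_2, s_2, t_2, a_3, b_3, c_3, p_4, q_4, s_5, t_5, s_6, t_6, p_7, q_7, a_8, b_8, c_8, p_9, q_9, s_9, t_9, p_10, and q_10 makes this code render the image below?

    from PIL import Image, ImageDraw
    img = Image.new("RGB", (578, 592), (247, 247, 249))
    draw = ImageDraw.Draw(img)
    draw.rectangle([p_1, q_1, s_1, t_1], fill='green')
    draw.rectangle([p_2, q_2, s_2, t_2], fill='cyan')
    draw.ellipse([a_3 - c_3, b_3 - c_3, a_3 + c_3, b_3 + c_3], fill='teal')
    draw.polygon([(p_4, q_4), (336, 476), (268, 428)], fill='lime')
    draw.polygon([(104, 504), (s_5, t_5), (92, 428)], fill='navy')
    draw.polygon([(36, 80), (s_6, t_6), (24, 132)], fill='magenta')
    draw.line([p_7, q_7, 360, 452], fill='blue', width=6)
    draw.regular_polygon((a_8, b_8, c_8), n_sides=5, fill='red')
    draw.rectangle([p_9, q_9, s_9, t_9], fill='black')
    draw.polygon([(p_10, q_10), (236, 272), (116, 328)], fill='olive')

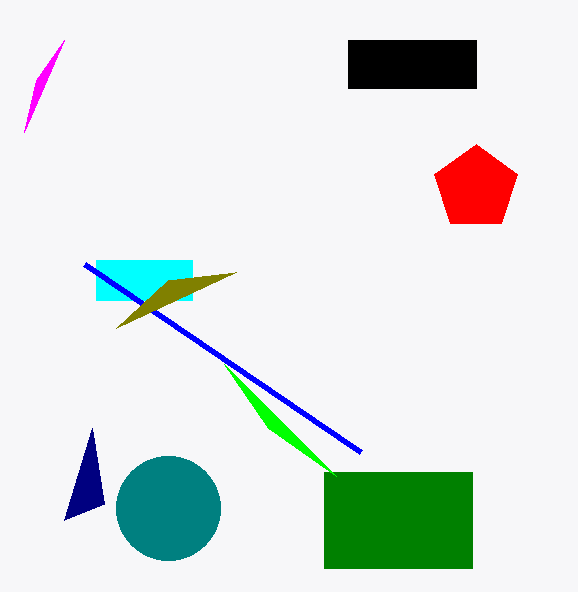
p_1 = 324; q_1 = 472; s_1 = 472; t_1 = 568; p_2 = 96; q_2 = 260; s_2 = 192; t_2 = 300; a_3 = 168; b_3 = 508; c_3 = 52; p_4 = 224; q_4 = 364; s_5 = 64; t_5 = 520; s_6 = 64; t_6 = 40; p_7 = 84; q_7 = 264; a_8 = 476; b_8 = 188; c_8 = 44; p_9 = 348; q_9 = 40; s_9 = 476; t_9 = 88; p_10 = 168; q_10 = 280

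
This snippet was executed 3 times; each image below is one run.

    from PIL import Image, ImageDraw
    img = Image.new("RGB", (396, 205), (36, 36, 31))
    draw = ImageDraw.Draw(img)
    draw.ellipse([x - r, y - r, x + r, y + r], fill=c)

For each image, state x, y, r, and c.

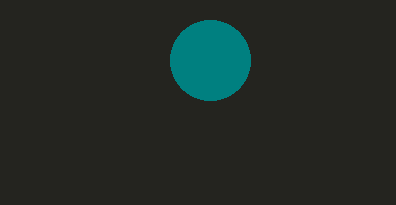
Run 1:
x = 210; y = 60; r = 40; c = 'teal'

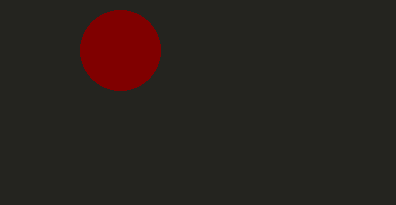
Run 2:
x = 120, y = 50, r = 40, c = 'maroon'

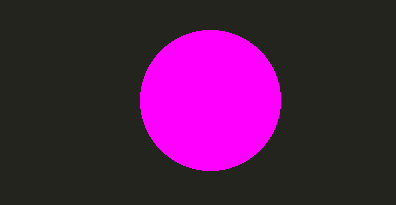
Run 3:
x = 210
y = 100
r = 70
c = 'magenta'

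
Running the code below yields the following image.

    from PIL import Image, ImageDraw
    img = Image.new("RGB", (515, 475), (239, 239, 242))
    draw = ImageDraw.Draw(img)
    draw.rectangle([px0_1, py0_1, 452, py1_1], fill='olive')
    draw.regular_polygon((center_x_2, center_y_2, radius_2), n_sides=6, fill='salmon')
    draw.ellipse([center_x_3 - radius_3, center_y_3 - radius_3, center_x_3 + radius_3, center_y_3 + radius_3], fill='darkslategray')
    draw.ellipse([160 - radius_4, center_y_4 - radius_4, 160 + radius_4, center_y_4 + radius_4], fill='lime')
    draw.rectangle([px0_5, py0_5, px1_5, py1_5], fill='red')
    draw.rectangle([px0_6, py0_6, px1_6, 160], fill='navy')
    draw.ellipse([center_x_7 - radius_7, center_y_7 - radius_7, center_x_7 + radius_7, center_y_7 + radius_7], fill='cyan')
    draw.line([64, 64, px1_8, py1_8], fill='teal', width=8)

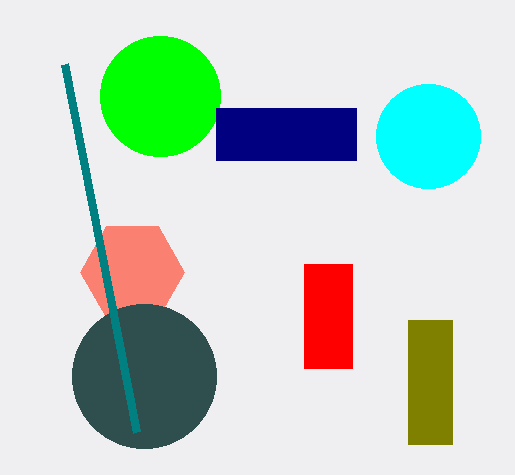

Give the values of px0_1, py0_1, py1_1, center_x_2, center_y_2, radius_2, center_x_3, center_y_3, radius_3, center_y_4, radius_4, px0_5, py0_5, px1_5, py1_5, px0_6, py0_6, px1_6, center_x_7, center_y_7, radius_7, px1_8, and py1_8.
px0_1 = 408, py0_1 = 320, py1_1 = 444, center_x_2 = 132, center_y_2 = 272, radius_2 = 52, center_x_3 = 144, center_y_3 = 376, radius_3 = 72, center_y_4 = 96, radius_4 = 60, px0_5 = 304, py0_5 = 264, px1_5 = 352, py1_5 = 368, px0_6 = 216, py0_6 = 108, px1_6 = 356, center_x_7 = 428, center_y_7 = 136, radius_7 = 52, px1_8 = 136, py1_8 = 432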